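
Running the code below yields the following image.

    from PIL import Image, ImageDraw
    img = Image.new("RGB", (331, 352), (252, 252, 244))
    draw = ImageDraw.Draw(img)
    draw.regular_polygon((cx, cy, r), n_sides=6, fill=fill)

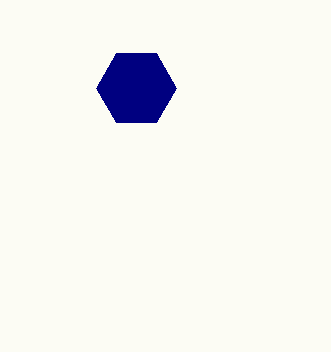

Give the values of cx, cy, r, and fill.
cx = 136
cy = 88
r = 40
fill = 'navy'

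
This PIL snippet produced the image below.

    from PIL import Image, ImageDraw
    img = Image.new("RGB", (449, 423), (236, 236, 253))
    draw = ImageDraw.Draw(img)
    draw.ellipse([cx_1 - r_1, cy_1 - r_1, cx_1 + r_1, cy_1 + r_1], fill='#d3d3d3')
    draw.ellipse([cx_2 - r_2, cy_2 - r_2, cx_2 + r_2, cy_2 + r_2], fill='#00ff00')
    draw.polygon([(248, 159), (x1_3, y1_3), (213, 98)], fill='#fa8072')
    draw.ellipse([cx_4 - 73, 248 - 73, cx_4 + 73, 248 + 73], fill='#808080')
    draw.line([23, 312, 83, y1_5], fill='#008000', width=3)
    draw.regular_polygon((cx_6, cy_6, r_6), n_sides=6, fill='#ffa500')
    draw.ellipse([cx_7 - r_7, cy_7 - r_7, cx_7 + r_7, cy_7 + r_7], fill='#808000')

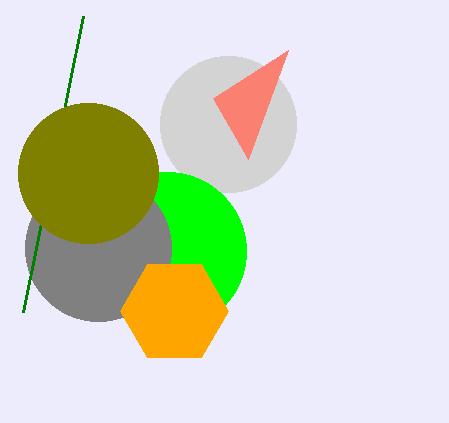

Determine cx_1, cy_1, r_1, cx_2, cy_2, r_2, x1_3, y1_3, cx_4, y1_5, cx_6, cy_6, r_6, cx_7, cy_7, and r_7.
cx_1 = 228; cy_1 = 124; r_1 = 68; cx_2 = 167; cy_2 = 251; r_2 = 79; x1_3 = 288; y1_3 = 50; cx_4 = 98; y1_5 = 16; cx_6 = 174; cy_6 = 311; r_6 = 54; cx_7 = 88; cy_7 = 173; r_7 = 70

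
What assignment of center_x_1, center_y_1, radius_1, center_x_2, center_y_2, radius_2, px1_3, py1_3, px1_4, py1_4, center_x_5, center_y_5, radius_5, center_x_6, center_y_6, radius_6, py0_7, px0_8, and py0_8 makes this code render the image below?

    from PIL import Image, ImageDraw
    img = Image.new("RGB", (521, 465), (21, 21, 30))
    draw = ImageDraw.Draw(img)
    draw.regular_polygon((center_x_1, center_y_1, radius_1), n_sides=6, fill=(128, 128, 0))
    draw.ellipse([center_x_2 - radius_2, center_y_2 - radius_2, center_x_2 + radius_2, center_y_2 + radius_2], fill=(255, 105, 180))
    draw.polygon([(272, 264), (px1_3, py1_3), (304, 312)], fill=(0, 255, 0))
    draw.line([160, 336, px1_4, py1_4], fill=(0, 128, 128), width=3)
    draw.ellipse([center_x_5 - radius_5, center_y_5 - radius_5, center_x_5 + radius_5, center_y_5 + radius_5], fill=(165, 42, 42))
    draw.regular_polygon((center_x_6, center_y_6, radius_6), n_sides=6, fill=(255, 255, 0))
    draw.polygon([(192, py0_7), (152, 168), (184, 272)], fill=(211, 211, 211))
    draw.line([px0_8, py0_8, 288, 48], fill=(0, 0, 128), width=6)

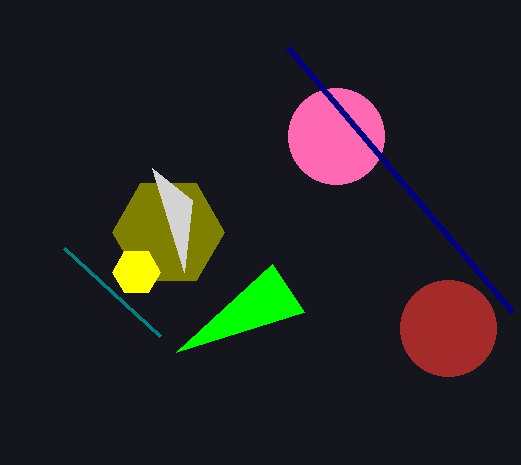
center_x_1 = 168; center_y_1 = 232; radius_1 = 56; center_x_2 = 336; center_y_2 = 136; radius_2 = 48; px1_3 = 176; py1_3 = 352; px1_4 = 64; py1_4 = 248; center_x_5 = 448; center_y_5 = 328; radius_5 = 48; center_x_6 = 136; center_y_6 = 272; radius_6 = 24; py0_7 = 200; px0_8 = 512; py0_8 = 312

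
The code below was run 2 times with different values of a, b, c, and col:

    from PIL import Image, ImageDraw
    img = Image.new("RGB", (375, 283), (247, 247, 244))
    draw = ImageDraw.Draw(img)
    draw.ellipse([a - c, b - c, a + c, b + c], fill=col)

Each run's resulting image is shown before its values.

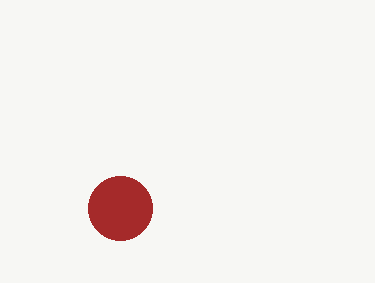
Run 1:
a = 120; b = 208; c = 32; col = 'brown'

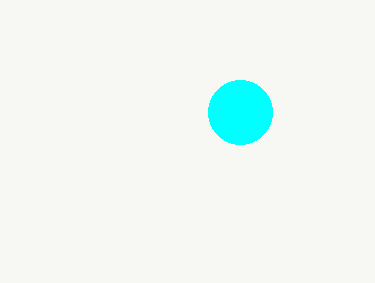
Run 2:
a = 240, b = 112, c = 32, col = 'cyan'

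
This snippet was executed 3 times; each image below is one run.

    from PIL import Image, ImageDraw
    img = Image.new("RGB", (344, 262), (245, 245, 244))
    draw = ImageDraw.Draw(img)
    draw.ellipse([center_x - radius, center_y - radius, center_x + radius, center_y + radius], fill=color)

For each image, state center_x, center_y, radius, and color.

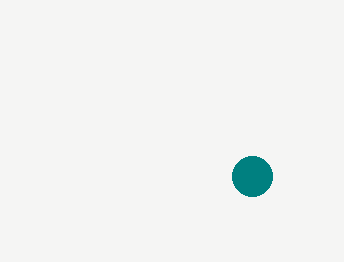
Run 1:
center_x = 252
center_y = 176
radius = 20
color = 'teal'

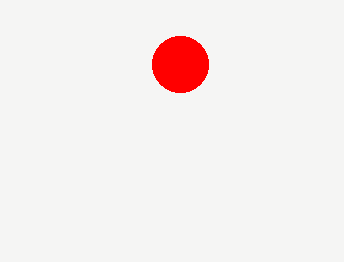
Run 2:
center_x = 180; center_y = 64; radius = 28; color = 'red'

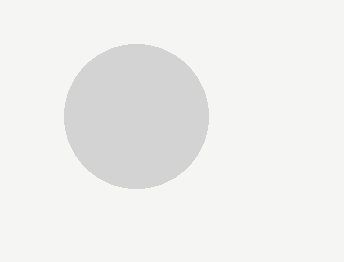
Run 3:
center_x = 136; center_y = 116; radius = 72; color = 'lightgray'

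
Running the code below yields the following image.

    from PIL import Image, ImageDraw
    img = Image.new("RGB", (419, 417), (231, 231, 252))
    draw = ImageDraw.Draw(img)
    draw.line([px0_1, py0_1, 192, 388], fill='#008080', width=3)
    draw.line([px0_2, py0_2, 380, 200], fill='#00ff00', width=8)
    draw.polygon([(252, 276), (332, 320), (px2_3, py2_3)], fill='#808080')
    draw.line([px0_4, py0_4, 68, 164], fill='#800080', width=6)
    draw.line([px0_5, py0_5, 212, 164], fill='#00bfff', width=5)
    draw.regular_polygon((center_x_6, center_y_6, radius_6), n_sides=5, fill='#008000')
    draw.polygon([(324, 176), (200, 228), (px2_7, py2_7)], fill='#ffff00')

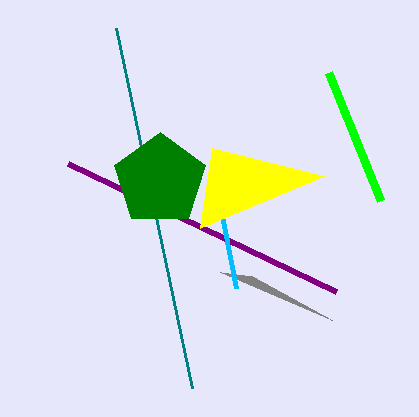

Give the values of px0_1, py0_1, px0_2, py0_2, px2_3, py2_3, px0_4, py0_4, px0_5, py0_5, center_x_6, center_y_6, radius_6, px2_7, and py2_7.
px0_1 = 116; py0_1 = 28; px0_2 = 328; py0_2 = 72; px2_3 = 220; py2_3 = 272; px0_4 = 336; py0_4 = 292; px0_5 = 236; py0_5 = 288; center_x_6 = 160; center_y_6 = 180; radius_6 = 48; px2_7 = 212; py2_7 = 148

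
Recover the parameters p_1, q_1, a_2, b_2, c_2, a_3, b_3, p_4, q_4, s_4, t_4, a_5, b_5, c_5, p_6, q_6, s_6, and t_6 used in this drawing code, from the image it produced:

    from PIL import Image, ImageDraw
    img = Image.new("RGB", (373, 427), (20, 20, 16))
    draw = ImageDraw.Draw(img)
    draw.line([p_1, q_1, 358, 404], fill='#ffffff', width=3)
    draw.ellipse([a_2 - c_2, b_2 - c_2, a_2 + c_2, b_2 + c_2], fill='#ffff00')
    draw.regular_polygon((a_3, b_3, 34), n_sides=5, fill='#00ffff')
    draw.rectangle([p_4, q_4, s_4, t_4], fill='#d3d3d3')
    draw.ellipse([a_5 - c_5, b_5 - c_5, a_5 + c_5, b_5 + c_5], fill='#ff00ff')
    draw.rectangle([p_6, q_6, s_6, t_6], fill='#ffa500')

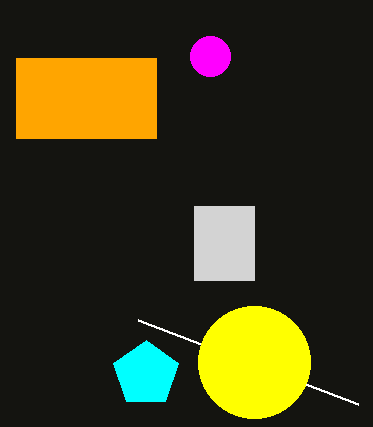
p_1 = 138, q_1 = 320, a_2 = 254, b_2 = 362, c_2 = 56, a_3 = 146, b_3 = 374, p_4 = 194, q_4 = 206, s_4 = 254, t_4 = 280, a_5 = 210, b_5 = 56, c_5 = 20, p_6 = 16, q_6 = 58, s_6 = 156, t_6 = 138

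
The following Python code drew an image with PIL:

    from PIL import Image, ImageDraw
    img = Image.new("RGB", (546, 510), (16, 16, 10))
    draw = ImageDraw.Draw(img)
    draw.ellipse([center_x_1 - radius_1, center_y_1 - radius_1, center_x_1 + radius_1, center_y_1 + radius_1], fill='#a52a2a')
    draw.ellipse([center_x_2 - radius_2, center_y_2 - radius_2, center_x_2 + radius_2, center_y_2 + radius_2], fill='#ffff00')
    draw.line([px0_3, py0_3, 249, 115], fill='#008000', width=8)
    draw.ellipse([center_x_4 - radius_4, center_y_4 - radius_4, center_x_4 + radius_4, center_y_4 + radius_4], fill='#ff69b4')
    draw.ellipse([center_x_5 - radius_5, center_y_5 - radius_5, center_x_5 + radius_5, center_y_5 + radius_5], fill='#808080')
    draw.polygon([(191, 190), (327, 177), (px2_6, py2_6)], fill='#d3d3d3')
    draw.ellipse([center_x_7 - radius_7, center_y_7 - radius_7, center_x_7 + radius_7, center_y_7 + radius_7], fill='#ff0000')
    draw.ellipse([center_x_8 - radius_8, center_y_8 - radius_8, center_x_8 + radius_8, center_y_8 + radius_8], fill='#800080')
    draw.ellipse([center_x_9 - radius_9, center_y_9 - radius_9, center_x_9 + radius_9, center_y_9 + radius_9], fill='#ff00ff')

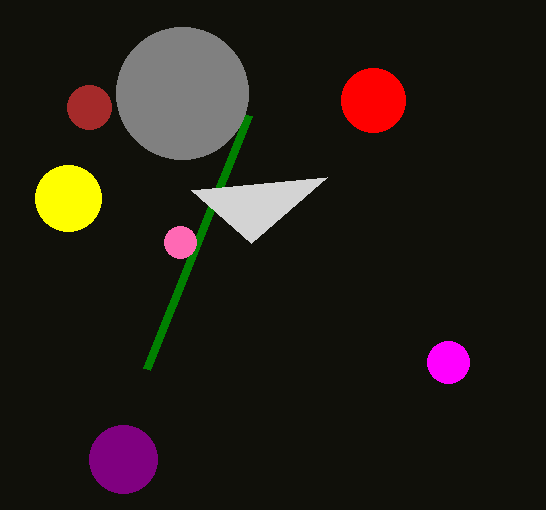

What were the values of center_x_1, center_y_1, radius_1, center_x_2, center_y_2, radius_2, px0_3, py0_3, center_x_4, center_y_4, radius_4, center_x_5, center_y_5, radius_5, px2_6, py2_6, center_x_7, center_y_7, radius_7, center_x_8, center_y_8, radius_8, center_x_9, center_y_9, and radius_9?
center_x_1 = 89; center_y_1 = 107; radius_1 = 22; center_x_2 = 68; center_y_2 = 198; radius_2 = 33; px0_3 = 147; py0_3 = 369; center_x_4 = 180; center_y_4 = 242; radius_4 = 16; center_x_5 = 182; center_y_5 = 93; radius_5 = 66; px2_6 = 251; py2_6 = 243; center_x_7 = 373; center_y_7 = 100; radius_7 = 32; center_x_8 = 123; center_y_8 = 459; radius_8 = 34; center_x_9 = 448; center_y_9 = 362; radius_9 = 21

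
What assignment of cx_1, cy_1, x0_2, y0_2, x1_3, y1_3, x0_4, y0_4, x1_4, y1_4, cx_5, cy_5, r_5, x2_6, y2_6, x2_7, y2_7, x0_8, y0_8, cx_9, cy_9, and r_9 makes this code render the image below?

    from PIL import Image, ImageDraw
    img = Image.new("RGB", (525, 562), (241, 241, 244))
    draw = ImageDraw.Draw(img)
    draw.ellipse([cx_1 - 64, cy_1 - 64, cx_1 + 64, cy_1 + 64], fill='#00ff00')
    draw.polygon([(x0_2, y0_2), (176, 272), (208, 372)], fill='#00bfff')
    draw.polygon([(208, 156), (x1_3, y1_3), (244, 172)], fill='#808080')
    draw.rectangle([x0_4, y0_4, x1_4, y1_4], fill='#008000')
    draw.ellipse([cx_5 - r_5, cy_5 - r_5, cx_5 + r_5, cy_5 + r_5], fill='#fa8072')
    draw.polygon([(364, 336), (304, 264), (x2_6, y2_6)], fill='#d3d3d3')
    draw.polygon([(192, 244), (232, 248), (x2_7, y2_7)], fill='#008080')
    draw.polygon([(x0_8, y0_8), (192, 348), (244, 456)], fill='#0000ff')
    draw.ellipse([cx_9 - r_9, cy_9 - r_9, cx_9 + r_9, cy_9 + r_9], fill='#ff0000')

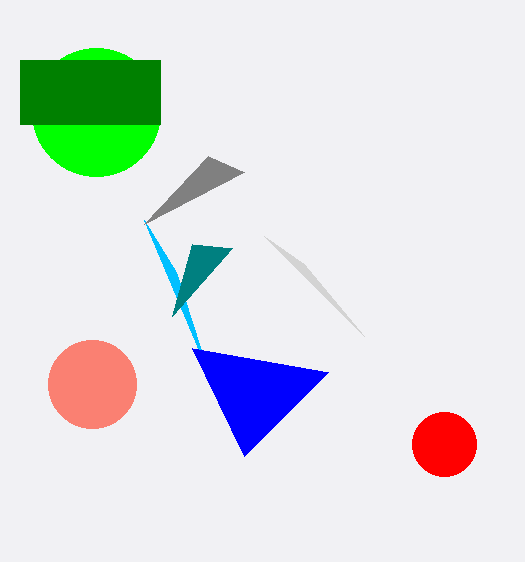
cx_1 = 96; cy_1 = 112; x0_2 = 144; y0_2 = 220; x1_3 = 144; y1_3 = 224; x0_4 = 20; y0_4 = 60; x1_4 = 160; y1_4 = 124; cx_5 = 92; cy_5 = 384; r_5 = 44; x2_6 = 264; y2_6 = 236; x2_7 = 172; y2_7 = 316; x0_8 = 328; y0_8 = 372; cx_9 = 444; cy_9 = 444; r_9 = 32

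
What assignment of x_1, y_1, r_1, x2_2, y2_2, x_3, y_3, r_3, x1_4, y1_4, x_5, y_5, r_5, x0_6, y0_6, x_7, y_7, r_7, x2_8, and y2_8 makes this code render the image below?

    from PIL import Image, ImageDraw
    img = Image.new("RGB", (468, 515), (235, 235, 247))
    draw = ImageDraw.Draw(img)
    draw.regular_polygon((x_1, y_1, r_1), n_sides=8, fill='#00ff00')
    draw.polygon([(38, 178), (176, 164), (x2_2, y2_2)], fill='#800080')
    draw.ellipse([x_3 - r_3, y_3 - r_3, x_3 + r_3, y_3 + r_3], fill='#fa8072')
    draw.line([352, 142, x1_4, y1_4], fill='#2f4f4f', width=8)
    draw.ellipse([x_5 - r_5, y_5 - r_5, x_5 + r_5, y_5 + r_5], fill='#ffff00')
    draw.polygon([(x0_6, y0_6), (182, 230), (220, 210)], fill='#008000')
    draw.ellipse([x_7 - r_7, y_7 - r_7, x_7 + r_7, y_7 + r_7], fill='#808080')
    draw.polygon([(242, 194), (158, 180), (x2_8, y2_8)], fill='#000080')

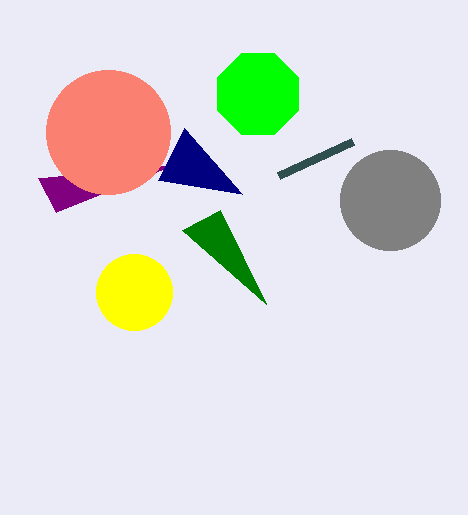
x_1 = 258; y_1 = 94; r_1 = 44; x2_2 = 56; y2_2 = 212; x_3 = 108; y_3 = 132; r_3 = 62; x1_4 = 278; y1_4 = 176; x_5 = 134; y_5 = 292; r_5 = 38; x0_6 = 266; y0_6 = 304; x_7 = 390; y_7 = 200; r_7 = 50; x2_8 = 184; y2_8 = 128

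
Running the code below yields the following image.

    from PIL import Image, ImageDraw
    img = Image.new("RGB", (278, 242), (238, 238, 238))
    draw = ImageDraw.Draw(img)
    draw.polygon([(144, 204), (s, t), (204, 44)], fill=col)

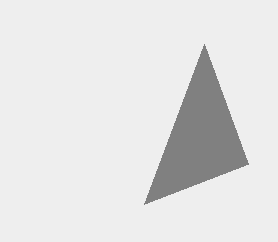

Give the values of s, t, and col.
s = 248; t = 164; col = 'gray'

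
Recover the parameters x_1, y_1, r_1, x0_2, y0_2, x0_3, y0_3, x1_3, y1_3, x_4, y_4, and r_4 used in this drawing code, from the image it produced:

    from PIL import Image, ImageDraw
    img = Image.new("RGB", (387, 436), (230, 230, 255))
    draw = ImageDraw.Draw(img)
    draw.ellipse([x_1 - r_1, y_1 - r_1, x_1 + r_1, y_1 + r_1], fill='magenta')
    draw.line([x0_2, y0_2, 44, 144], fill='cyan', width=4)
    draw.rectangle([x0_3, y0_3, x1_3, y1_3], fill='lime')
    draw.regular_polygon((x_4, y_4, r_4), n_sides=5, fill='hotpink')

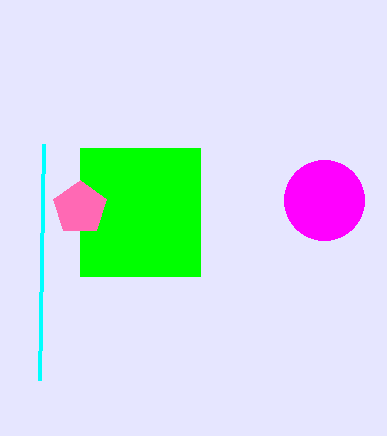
x_1 = 324
y_1 = 200
r_1 = 40
x0_2 = 40
y0_2 = 380
x0_3 = 80
y0_3 = 148
x1_3 = 200
y1_3 = 276
x_4 = 80
y_4 = 208
r_4 = 28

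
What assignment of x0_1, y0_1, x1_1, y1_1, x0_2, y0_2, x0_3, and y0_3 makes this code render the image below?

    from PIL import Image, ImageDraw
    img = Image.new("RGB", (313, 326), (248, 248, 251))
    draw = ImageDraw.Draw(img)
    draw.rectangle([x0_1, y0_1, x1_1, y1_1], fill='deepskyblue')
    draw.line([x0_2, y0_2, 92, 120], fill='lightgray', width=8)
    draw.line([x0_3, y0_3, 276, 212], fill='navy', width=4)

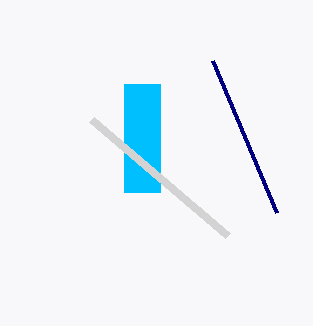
x0_1 = 124
y0_1 = 84
x1_1 = 160
y1_1 = 192
x0_2 = 228
y0_2 = 236
x0_3 = 212
y0_3 = 60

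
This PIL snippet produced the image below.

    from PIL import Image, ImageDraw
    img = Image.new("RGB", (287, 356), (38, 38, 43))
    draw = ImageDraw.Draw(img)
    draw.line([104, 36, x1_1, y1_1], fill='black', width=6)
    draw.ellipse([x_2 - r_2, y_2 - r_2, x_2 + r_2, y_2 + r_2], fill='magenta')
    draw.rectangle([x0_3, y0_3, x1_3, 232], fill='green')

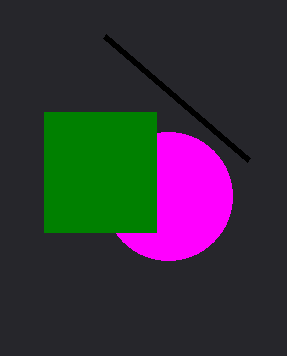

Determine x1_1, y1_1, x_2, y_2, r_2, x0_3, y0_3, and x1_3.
x1_1 = 248, y1_1 = 160, x_2 = 168, y_2 = 196, r_2 = 64, x0_3 = 44, y0_3 = 112, x1_3 = 156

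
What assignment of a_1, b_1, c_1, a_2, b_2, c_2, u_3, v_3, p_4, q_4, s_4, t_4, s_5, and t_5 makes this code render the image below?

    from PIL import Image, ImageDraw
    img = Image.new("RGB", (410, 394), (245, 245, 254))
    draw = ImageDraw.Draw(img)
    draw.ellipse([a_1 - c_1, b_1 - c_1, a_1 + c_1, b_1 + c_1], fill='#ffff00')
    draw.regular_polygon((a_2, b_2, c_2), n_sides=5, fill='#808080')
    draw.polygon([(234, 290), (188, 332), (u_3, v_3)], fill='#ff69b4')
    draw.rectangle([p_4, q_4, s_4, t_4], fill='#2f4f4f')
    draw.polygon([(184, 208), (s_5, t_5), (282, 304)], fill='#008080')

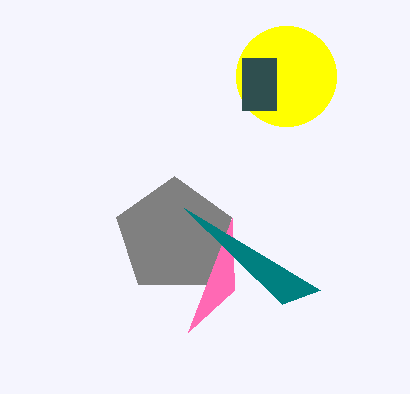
a_1 = 286; b_1 = 76; c_1 = 50; a_2 = 174; b_2 = 236; c_2 = 60; u_3 = 232; v_3 = 218; p_4 = 242; q_4 = 58; s_4 = 276; t_4 = 110; s_5 = 320; t_5 = 290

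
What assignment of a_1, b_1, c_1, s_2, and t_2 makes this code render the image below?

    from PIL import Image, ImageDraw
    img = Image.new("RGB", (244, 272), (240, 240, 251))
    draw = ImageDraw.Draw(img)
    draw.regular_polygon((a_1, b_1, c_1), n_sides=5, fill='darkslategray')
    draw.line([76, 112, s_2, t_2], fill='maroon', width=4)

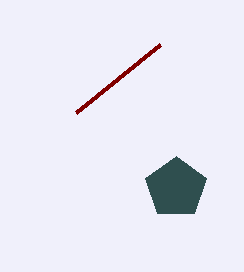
a_1 = 176
b_1 = 188
c_1 = 32
s_2 = 160
t_2 = 44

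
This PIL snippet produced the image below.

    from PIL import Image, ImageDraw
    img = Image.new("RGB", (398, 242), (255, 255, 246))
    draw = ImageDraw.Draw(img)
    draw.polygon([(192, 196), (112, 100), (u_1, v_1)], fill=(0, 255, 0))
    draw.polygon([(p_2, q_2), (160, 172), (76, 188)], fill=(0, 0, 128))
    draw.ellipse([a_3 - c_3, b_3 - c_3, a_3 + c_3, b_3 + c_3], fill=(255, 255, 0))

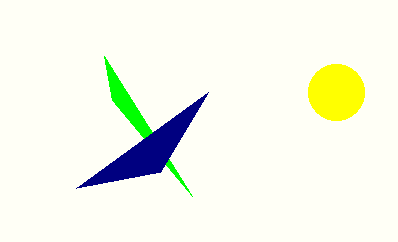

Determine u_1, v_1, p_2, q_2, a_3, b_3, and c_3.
u_1 = 104
v_1 = 56
p_2 = 208
q_2 = 92
a_3 = 336
b_3 = 92
c_3 = 28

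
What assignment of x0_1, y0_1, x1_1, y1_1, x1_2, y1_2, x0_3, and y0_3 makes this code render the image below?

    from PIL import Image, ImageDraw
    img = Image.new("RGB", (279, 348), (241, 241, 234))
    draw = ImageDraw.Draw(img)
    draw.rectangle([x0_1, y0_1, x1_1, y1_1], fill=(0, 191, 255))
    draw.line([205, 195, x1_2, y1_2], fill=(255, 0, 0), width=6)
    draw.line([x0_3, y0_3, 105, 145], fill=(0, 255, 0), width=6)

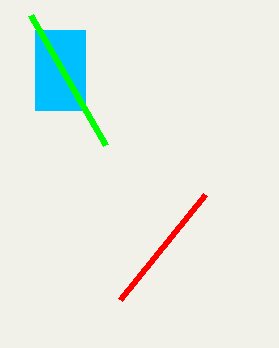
x0_1 = 35
y0_1 = 30
x1_1 = 85
y1_1 = 110
x1_2 = 120
y1_2 = 300
x0_3 = 30
y0_3 = 15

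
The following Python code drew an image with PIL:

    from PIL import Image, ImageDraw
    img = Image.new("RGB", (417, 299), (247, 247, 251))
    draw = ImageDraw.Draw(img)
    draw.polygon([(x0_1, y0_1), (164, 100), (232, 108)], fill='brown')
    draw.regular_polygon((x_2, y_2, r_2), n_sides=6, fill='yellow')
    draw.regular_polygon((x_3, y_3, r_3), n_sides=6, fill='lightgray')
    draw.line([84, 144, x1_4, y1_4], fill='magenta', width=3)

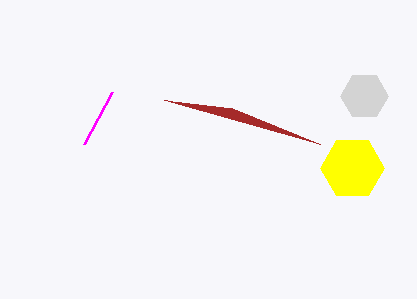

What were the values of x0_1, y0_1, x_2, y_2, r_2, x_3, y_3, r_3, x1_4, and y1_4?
x0_1 = 320, y0_1 = 144, x_2 = 352, y_2 = 168, r_2 = 32, x_3 = 364, y_3 = 96, r_3 = 24, x1_4 = 112, y1_4 = 92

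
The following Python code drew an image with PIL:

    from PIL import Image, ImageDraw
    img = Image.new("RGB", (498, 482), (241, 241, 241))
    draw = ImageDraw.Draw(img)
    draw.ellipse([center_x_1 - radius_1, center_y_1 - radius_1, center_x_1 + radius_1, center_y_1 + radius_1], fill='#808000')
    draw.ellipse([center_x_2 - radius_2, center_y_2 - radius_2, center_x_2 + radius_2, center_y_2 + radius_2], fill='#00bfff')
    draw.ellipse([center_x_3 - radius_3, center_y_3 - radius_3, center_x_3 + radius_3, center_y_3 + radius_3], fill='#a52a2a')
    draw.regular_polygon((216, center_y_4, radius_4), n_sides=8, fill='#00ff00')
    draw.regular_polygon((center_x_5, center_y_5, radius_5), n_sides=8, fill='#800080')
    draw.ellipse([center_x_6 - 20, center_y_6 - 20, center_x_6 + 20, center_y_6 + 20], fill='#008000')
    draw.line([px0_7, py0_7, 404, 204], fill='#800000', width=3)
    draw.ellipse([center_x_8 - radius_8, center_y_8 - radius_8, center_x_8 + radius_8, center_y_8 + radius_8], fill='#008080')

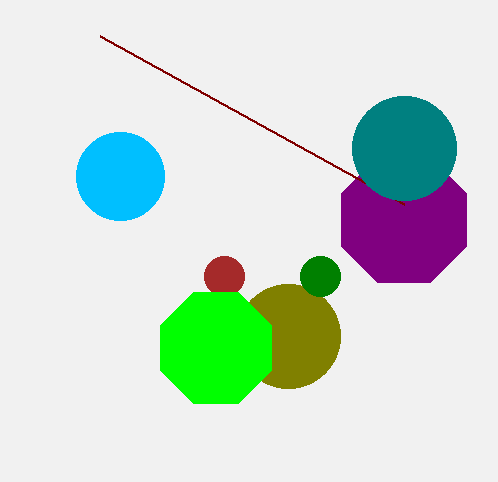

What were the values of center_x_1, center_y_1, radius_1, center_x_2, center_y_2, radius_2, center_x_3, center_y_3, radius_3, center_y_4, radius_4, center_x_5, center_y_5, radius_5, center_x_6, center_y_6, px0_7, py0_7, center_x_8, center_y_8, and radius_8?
center_x_1 = 288; center_y_1 = 336; radius_1 = 52; center_x_2 = 120; center_y_2 = 176; radius_2 = 44; center_x_3 = 224; center_y_3 = 276; radius_3 = 20; center_y_4 = 348; radius_4 = 60; center_x_5 = 404; center_y_5 = 220; radius_5 = 68; center_x_6 = 320; center_y_6 = 276; px0_7 = 100; py0_7 = 36; center_x_8 = 404; center_y_8 = 148; radius_8 = 52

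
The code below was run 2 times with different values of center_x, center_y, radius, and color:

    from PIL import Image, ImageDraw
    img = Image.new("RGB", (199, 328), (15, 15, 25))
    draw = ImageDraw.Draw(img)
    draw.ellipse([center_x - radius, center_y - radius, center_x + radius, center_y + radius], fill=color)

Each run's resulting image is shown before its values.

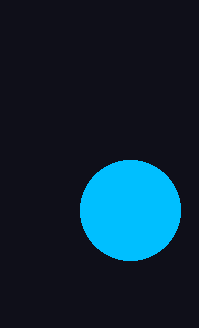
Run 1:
center_x = 130, center_y = 210, radius = 50, color = 'deepskyblue'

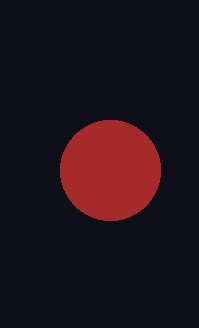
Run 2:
center_x = 110, center_y = 170, radius = 50, color = 'brown'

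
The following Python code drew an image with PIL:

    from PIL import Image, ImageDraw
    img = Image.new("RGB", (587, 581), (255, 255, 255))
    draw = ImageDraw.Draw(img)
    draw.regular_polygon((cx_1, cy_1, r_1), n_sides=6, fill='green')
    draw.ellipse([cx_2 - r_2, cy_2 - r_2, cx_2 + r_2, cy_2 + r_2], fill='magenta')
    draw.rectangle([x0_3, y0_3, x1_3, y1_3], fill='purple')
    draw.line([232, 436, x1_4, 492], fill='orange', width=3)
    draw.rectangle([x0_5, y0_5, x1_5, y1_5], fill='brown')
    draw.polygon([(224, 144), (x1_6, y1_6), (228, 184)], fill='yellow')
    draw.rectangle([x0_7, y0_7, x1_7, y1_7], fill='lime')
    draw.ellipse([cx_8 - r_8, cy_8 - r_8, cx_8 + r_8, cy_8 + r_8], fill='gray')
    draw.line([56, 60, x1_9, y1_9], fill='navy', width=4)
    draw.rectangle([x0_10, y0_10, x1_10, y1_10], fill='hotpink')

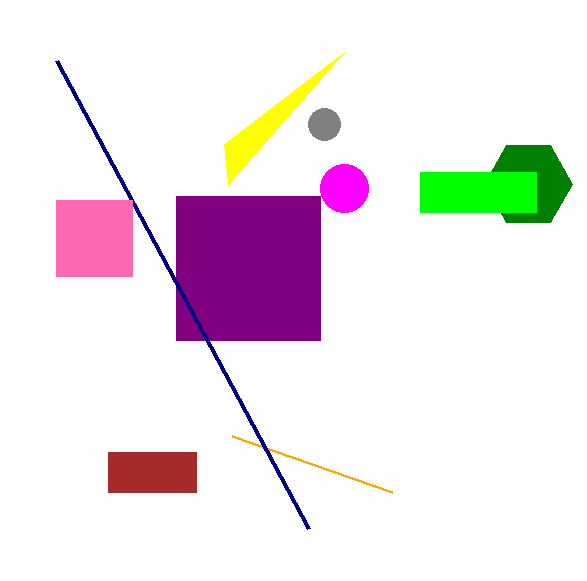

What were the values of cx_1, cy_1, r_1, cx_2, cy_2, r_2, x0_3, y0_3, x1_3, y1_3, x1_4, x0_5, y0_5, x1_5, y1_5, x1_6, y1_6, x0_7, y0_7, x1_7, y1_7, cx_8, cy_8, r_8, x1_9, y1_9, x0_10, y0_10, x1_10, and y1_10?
cx_1 = 528
cy_1 = 184
r_1 = 44
cx_2 = 344
cy_2 = 188
r_2 = 24
x0_3 = 176
y0_3 = 196
x1_3 = 320
y1_3 = 340
x1_4 = 392
x0_5 = 108
y0_5 = 452
x1_5 = 196
y1_5 = 492
x1_6 = 344
y1_6 = 52
x0_7 = 420
y0_7 = 172
x1_7 = 536
y1_7 = 212
cx_8 = 324
cy_8 = 124
r_8 = 16
x1_9 = 308
y1_9 = 528
x0_10 = 56
y0_10 = 200
x1_10 = 132
y1_10 = 276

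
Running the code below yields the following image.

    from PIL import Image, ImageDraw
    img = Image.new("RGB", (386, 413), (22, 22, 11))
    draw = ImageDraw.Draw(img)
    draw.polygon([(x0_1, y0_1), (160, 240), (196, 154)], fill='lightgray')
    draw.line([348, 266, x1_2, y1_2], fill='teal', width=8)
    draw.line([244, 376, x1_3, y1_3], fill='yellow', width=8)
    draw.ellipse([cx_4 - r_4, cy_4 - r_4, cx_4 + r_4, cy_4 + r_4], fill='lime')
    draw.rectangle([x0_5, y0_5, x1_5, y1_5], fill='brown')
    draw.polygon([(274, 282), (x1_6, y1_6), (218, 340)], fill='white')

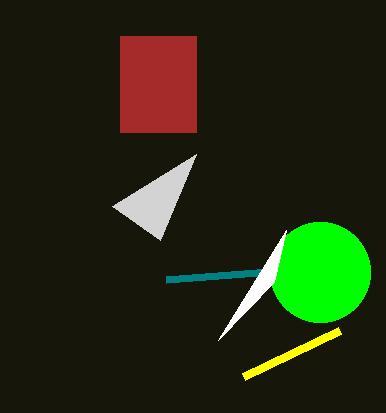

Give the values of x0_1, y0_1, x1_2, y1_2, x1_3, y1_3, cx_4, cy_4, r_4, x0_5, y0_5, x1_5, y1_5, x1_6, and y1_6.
x0_1 = 112
y0_1 = 206
x1_2 = 166
y1_2 = 280
x1_3 = 340
y1_3 = 330
cx_4 = 320
cy_4 = 272
r_4 = 50
x0_5 = 120
y0_5 = 36
x1_5 = 196
y1_5 = 132
x1_6 = 286
y1_6 = 230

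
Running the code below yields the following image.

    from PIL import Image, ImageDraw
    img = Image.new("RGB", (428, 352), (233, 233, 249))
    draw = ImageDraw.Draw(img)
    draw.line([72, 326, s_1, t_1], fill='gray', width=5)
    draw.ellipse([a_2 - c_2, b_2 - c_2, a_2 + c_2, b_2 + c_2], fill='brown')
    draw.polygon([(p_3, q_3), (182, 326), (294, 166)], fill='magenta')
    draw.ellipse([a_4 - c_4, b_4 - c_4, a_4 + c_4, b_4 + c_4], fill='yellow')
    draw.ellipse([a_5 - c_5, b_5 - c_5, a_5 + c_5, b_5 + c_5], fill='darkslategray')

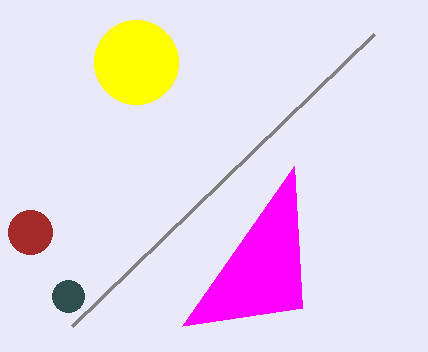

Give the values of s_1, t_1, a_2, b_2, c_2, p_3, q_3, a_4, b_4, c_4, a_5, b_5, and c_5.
s_1 = 374, t_1 = 34, a_2 = 30, b_2 = 232, c_2 = 22, p_3 = 302, q_3 = 308, a_4 = 136, b_4 = 62, c_4 = 42, a_5 = 68, b_5 = 296, c_5 = 16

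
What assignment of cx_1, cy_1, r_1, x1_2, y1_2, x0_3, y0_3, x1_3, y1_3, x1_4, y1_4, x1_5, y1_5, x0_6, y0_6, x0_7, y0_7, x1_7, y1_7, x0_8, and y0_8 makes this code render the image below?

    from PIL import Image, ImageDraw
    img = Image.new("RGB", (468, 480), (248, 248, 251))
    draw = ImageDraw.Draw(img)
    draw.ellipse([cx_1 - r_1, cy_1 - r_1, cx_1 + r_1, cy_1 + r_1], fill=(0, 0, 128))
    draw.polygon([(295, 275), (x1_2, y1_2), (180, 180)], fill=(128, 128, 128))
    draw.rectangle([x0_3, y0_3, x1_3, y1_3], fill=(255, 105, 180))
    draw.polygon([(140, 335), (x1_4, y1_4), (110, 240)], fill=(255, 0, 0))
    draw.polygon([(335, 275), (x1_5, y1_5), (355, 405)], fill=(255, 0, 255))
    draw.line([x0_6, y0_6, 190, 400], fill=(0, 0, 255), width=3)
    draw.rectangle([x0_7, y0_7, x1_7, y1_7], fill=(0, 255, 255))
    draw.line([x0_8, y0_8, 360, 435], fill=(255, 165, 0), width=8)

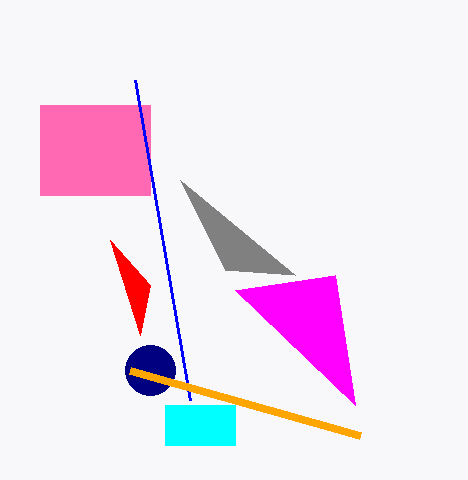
cx_1 = 150, cy_1 = 370, r_1 = 25, x1_2 = 225, y1_2 = 270, x0_3 = 40, y0_3 = 105, x1_3 = 150, y1_3 = 195, x1_4 = 150, y1_4 = 285, x1_5 = 235, y1_5 = 290, x0_6 = 135, y0_6 = 80, x0_7 = 165, y0_7 = 405, x1_7 = 235, y1_7 = 445, x0_8 = 130, y0_8 = 370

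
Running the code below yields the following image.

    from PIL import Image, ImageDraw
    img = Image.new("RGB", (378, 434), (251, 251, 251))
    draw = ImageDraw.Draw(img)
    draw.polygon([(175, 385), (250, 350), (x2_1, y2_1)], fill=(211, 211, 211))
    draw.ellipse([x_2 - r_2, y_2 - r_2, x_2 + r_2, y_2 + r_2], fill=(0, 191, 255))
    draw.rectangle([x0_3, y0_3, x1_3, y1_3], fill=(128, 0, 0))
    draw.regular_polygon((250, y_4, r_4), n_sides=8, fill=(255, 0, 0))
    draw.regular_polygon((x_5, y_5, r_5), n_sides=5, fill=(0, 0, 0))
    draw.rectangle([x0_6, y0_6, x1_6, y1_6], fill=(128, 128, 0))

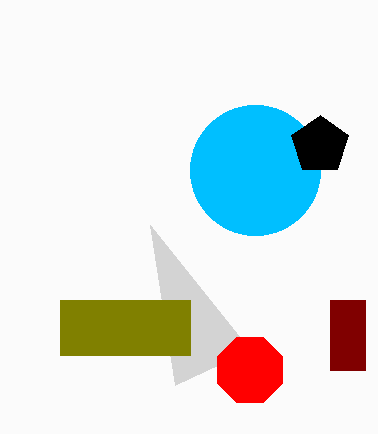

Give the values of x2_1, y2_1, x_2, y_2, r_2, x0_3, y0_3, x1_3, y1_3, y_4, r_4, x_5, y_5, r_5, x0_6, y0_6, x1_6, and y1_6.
x2_1 = 150, y2_1 = 225, x_2 = 255, y_2 = 170, r_2 = 65, x0_3 = 330, y0_3 = 300, x1_3 = 365, y1_3 = 370, y_4 = 370, r_4 = 35, x_5 = 320, y_5 = 145, r_5 = 30, x0_6 = 60, y0_6 = 300, x1_6 = 190, y1_6 = 355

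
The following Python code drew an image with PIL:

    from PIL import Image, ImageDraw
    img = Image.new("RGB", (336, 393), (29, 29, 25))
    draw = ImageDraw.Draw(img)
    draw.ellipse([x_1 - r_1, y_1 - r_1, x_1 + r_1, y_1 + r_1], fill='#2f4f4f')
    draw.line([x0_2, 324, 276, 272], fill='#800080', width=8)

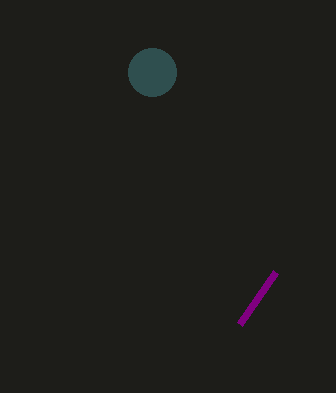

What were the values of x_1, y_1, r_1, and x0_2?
x_1 = 152, y_1 = 72, r_1 = 24, x0_2 = 240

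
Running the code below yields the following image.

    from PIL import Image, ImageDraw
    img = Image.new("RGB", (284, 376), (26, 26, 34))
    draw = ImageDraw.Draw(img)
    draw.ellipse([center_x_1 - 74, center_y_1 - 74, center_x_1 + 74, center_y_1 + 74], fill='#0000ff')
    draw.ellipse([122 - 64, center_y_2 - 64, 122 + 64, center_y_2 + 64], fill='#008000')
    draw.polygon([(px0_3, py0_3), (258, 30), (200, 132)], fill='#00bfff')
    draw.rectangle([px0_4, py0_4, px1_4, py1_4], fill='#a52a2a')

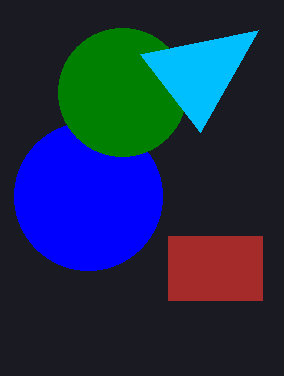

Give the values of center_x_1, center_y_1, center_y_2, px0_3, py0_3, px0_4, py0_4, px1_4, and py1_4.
center_x_1 = 88, center_y_1 = 196, center_y_2 = 92, px0_3 = 140, py0_3 = 54, px0_4 = 168, py0_4 = 236, px1_4 = 262, py1_4 = 300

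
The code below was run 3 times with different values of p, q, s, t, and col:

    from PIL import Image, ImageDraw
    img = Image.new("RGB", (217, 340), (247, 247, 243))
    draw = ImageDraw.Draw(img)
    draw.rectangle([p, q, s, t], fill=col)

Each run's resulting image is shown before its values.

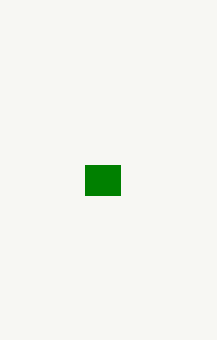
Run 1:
p = 85; q = 165; s = 120; t = 195; col = 'green'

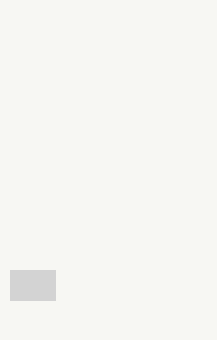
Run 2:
p = 10, q = 270, s = 55, t = 300, col = 'lightgray'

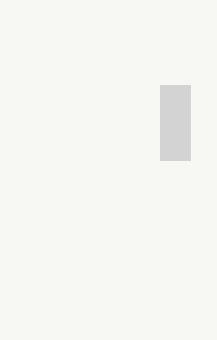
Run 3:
p = 160; q = 85; s = 190; t = 160; col = 'lightgray'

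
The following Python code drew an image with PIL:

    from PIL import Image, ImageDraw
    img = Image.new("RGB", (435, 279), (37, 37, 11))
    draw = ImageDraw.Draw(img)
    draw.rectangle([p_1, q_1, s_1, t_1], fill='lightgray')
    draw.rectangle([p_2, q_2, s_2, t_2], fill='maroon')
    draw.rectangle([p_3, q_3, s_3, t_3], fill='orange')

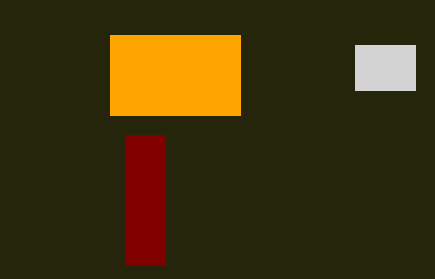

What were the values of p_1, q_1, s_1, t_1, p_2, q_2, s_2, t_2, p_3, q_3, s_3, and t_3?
p_1 = 355, q_1 = 45, s_1 = 415, t_1 = 90, p_2 = 125, q_2 = 135, s_2 = 165, t_2 = 265, p_3 = 110, q_3 = 35, s_3 = 240, t_3 = 115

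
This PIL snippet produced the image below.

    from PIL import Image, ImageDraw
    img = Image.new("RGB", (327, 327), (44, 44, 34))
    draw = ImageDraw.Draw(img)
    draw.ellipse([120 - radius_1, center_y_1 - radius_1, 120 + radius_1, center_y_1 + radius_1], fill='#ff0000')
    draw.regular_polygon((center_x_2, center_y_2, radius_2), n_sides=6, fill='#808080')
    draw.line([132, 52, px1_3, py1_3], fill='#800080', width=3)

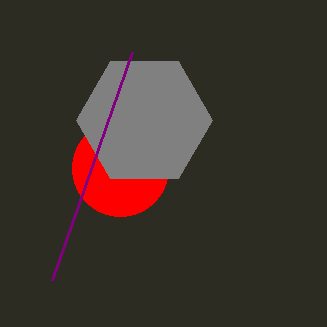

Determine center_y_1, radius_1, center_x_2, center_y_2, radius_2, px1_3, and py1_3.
center_y_1 = 168; radius_1 = 48; center_x_2 = 144; center_y_2 = 120; radius_2 = 68; px1_3 = 52; py1_3 = 280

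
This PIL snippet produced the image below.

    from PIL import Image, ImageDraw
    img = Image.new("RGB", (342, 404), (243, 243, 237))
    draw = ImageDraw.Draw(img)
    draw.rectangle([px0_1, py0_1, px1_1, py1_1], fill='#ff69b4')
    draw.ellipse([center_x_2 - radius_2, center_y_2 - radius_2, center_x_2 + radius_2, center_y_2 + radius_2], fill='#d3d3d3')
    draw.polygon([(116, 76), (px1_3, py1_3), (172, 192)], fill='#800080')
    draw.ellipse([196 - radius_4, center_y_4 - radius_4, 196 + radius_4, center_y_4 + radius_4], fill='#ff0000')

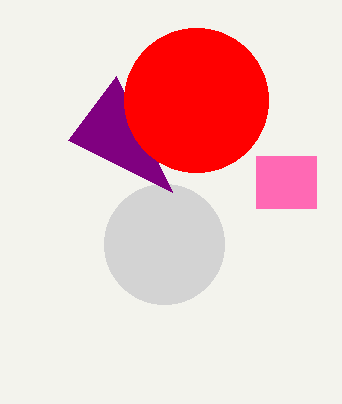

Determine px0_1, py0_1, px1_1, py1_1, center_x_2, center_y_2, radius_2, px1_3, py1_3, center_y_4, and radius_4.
px0_1 = 256, py0_1 = 156, px1_1 = 316, py1_1 = 208, center_x_2 = 164, center_y_2 = 244, radius_2 = 60, px1_3 = 68, py1_3 = 140, center_y_4 = 100, radius_4 = 72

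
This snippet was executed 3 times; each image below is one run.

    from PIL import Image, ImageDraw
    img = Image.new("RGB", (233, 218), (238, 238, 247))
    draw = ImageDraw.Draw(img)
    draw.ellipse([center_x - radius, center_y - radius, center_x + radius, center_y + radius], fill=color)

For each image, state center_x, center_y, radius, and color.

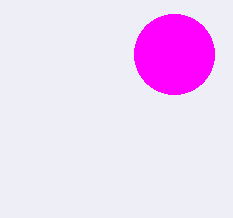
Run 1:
center_x = 174; center_y = 54; radius = 40; color = 'magenta'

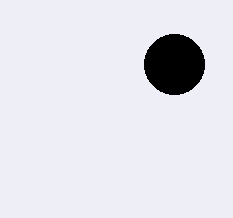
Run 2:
center_x = 174, center_y = 64, radius = 30, color = 'black'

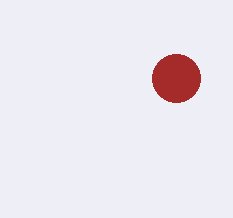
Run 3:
center_x = 176, center_y = 78, radius = 24, color = 'brown'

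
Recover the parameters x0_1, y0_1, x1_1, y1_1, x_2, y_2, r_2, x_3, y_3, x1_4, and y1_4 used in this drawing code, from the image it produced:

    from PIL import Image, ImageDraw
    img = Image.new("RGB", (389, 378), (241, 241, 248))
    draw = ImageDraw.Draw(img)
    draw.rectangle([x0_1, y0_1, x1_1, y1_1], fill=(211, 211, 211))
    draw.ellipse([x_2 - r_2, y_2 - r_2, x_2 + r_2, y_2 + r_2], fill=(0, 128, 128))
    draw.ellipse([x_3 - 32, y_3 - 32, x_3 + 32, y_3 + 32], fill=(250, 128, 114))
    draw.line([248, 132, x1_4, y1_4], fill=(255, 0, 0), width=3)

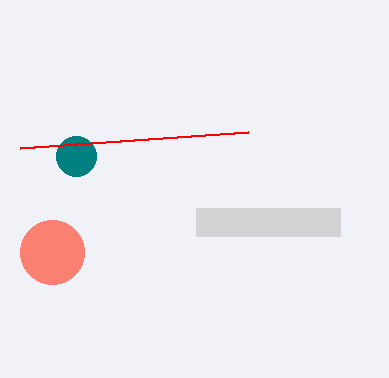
x0_1 = 196; y0_1 = 208; x1_1 = 340; y1_1 = 236; x_2 = 76; y_2 = 156; r_2 = 20; x_3 = 52; y_3 = 252; x1_4 = 20; y1_4 = 148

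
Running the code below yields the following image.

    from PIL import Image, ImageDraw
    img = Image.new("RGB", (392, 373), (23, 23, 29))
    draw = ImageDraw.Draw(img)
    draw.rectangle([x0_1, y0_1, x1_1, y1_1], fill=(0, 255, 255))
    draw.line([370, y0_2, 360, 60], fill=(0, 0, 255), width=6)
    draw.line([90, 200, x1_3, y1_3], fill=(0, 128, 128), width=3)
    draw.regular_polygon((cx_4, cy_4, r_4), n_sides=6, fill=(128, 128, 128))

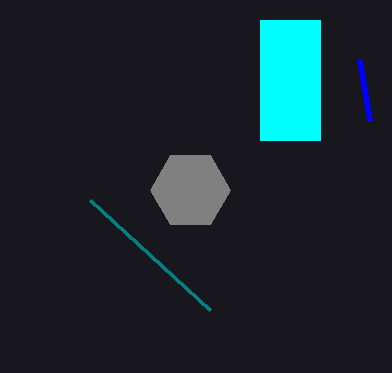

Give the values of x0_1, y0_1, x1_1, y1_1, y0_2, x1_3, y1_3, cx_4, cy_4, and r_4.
x0_1 = 260
y0_1 = 20
x1_1 = 320
y1_1 = 140
y0_2 = 120
x1_3 = 210
y1_3 = 310
cx_4 = 190
cy_4 = 190
r_4 = 40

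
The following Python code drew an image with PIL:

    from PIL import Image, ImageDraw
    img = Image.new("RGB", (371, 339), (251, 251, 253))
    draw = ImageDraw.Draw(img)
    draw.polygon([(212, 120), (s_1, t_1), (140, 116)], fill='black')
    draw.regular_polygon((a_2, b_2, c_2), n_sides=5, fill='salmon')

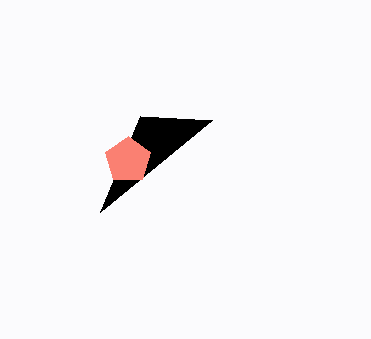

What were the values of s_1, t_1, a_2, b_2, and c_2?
s_1 = 100; t_1 = 212; a_2 = 128; b_2 = 160; c_2 = 24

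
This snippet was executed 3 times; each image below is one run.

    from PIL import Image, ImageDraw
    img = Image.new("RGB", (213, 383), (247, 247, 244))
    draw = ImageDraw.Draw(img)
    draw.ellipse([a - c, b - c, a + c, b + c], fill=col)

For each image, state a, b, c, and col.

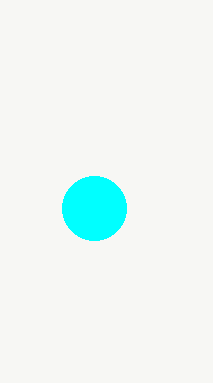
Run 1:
a = 94; b = 208; c = 32; col = 'cyan'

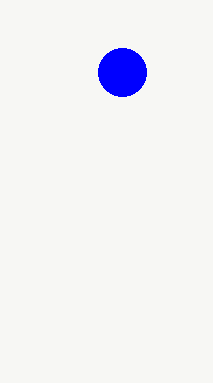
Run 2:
a = 122; b = 72; c = 24; col = 'blue'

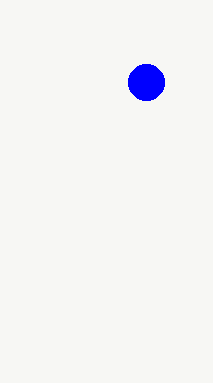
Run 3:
a = 146
b = 82
c = 18
col = 'blue'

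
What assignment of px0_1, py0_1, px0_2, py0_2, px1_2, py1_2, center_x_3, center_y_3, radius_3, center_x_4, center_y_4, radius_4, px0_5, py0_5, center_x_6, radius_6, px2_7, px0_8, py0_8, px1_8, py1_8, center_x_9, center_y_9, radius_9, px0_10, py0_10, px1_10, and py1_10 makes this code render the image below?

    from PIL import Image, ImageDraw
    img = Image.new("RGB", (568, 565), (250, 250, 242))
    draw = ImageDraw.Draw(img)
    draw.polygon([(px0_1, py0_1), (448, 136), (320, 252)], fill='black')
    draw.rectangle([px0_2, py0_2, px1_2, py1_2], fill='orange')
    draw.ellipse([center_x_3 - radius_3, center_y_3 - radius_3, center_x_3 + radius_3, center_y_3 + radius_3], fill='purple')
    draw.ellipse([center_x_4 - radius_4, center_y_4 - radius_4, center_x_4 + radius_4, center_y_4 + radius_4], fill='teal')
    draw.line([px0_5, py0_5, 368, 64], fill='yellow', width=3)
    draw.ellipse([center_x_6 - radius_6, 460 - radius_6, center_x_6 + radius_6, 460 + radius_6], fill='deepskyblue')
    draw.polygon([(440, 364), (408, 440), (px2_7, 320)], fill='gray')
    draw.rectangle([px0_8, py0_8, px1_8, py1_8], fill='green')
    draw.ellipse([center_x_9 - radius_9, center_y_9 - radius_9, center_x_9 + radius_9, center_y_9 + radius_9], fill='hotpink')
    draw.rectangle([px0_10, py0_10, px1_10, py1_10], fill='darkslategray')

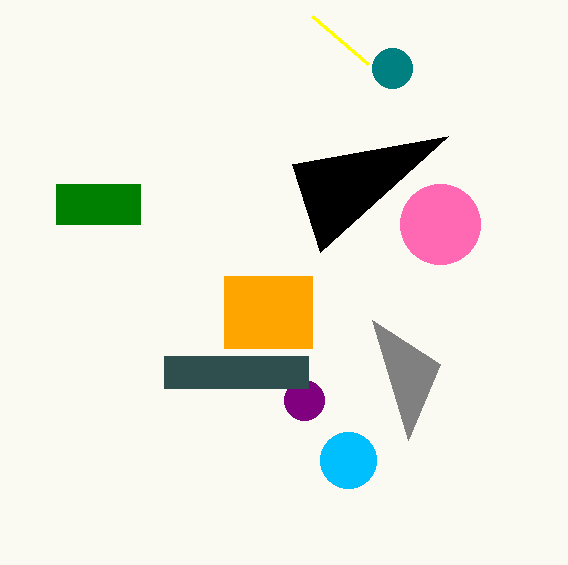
px0_1 = 292; py0_1 = 164; px0_2 = 224; py0_2 = 276; px1_2 = 312; py1_2 = 348; center_x_3 = 304; center_y_3 = 400; radius_3 = 20; center_x_4 = 392; center_y_4 = 68; radius_4 = 20; px0_5 = 312; py0_5 = 16; center_x_6 = 348; radius_6 = 28; px2_7 = 372; px0_8 = 56; py0_8 = 184; px1_8 = 140; py1_8 = 224; center_x_9 = 440; center_y_9 = 224; radius_9 = 40; px0_10 = 164; py0_10 = 356; px1_10 = 308; py1_10 = 388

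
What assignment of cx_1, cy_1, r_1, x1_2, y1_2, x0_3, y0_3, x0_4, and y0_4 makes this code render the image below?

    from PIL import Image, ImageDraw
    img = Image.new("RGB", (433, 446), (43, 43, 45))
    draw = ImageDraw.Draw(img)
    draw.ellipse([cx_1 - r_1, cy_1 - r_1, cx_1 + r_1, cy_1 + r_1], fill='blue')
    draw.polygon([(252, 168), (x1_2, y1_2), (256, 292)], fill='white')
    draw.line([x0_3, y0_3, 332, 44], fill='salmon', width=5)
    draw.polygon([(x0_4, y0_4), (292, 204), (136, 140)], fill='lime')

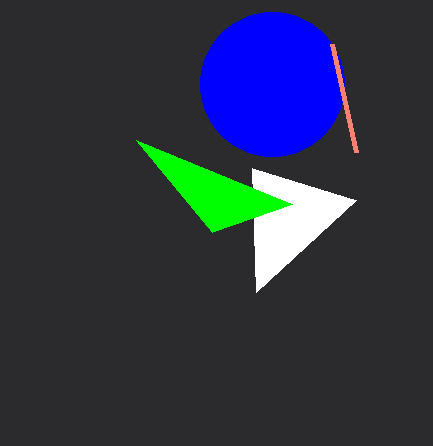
cx_1 = 272
cy_1 = 84
r_1 = 72
x1_2 = 356
y1_2 = 200
x0_3 = 356
y0_3 = 152
x0_4 = 212
y0_4 = 232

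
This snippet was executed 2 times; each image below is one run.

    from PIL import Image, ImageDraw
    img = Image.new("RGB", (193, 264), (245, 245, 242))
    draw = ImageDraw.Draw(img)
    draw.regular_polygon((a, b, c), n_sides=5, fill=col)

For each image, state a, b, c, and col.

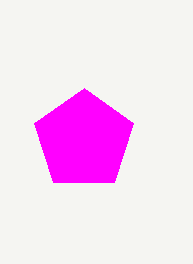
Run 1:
a = 84; b = 140; c = 52; col = 'magenta'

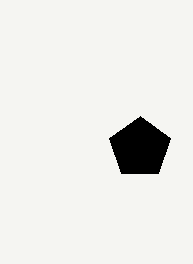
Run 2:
a = 140
b = 148
c = 32
col = 'black'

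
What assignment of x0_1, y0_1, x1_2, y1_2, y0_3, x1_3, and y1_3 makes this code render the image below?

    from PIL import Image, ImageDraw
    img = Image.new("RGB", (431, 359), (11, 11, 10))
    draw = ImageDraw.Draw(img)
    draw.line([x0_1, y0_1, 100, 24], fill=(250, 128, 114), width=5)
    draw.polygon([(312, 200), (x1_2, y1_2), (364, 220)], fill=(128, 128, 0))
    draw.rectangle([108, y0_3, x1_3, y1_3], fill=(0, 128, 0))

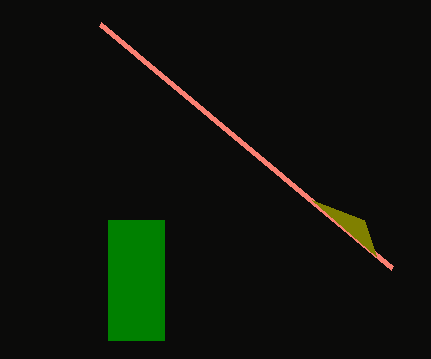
x0_1 = 392
y0_1 = 268
x1_2 = 376
y1_2 = 256
y0_3 = 220
x1_3 = 164
y1_3 = 340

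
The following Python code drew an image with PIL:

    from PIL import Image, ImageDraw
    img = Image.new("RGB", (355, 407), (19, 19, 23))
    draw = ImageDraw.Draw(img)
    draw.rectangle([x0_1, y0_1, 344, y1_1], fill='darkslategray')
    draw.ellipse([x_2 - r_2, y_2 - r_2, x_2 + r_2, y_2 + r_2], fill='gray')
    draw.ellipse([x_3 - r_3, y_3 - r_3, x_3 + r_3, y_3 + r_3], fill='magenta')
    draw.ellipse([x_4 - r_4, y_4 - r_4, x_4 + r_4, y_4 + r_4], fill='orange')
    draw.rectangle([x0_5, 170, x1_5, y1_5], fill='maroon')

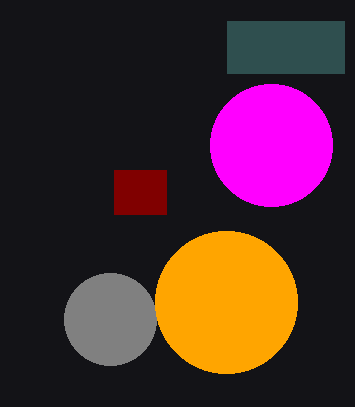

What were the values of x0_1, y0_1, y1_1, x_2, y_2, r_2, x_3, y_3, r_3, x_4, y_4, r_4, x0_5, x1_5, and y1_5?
x0_1 = 227
y0_1 = 21
y1_1 = 73
x_2 = 110
y_2 = 319
r_2 = 46
x_3 = 271
y_3 = 145
r_3 = 61
x_4 = 226
y_4 = 302
r_4 = 71
x0_5 = 114
x1_5 = 166
y1_5 = 214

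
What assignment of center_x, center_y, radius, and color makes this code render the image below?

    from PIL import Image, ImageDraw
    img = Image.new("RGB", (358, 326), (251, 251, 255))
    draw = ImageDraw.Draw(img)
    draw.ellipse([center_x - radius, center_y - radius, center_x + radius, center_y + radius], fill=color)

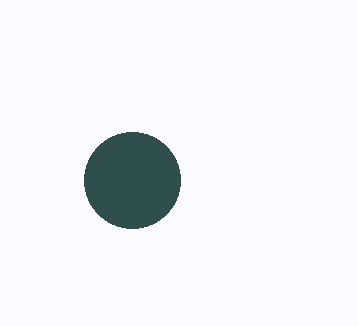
center_x = 132, center_y = 180, radius = 48, color = 'darkslategray'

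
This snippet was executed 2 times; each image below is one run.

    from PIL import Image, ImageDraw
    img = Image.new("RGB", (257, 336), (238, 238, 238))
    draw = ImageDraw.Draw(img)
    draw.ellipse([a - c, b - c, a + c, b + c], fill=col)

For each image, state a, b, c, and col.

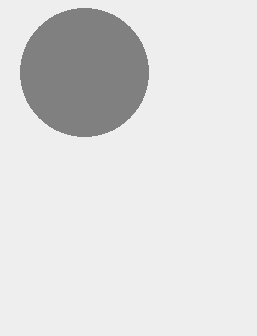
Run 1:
a = 84; b = 72; c = 64; col = 'gray'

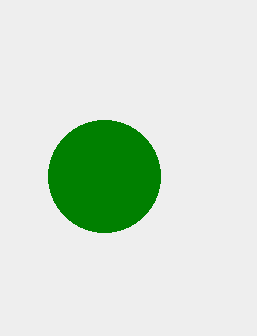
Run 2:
a = 104; b = 176; c = 56; col = 'green'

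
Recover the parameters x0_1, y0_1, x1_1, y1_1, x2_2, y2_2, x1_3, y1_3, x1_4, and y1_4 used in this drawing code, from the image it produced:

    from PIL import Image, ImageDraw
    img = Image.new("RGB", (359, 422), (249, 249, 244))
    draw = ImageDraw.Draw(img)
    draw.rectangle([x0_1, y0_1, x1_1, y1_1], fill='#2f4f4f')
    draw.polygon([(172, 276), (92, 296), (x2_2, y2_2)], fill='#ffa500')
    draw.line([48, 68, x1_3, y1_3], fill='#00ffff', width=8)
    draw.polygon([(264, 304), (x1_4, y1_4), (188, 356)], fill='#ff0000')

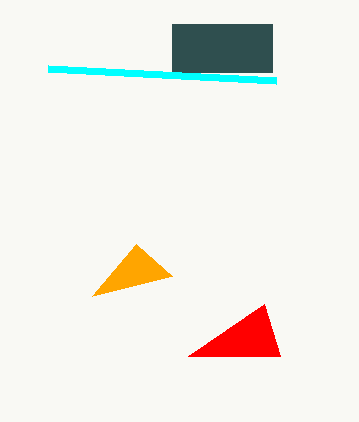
x0_1 = 172; y0_1 = 24; x1_1 = 272; y1_1 = 72; x2_2 = 136; y2_2 = 244; x1_3 = 276; y1_3 = 80; x1_4 = 280; y1_4 = 356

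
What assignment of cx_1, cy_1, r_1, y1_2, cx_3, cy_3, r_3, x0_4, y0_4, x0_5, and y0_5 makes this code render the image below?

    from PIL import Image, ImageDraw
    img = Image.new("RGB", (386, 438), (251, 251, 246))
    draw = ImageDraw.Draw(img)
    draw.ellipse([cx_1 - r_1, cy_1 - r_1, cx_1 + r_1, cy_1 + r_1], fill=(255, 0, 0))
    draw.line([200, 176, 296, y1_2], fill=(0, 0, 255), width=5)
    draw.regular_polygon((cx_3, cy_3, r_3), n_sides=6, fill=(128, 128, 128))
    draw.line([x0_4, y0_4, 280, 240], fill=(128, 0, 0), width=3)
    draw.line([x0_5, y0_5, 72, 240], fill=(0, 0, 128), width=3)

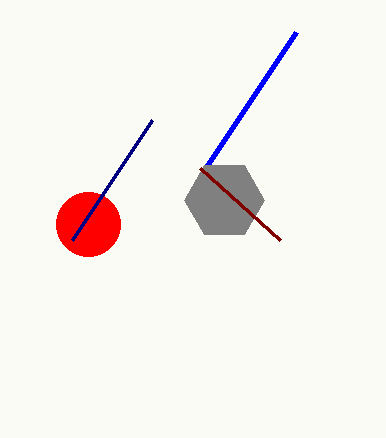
cx_1 = 88, cy_1 = 224, r_1 = 32, y1_2 = 32, cx_3 = 224, cy_3 = 200, r_3 = 40, x0_4 = 200, y0_4 = 168, x0_5 = 152, y0_5 = 120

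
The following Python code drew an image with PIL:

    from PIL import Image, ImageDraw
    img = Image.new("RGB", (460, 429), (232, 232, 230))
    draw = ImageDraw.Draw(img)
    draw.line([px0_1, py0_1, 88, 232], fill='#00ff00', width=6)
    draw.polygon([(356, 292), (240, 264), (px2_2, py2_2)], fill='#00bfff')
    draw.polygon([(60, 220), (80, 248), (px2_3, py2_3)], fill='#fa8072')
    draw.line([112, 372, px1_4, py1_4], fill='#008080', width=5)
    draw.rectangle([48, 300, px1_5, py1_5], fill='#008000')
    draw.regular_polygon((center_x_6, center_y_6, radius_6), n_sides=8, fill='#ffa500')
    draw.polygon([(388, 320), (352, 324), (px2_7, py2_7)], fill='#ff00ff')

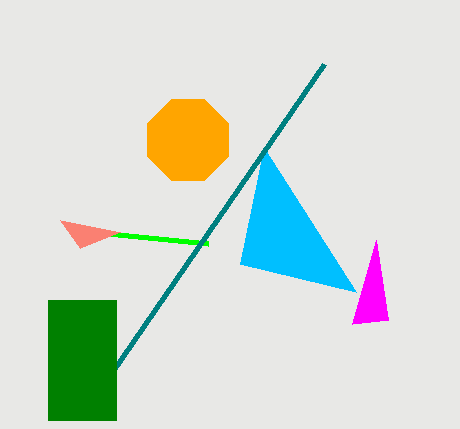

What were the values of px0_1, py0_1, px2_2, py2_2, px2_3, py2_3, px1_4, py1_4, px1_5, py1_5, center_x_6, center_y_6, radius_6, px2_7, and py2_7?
px0_1 = 208, py0_1 = 244, px2_2 = 264, py2_2 = 148, px2_3 = 120, py2_3 = 232, px1_4 = 324, py1_4 = 64, px1_5 = 116, py1_5 = 420, center_x_6 = 188, center_y_6 = 140, radius_6 = 44, px2_7 = 376, py2_7 = 240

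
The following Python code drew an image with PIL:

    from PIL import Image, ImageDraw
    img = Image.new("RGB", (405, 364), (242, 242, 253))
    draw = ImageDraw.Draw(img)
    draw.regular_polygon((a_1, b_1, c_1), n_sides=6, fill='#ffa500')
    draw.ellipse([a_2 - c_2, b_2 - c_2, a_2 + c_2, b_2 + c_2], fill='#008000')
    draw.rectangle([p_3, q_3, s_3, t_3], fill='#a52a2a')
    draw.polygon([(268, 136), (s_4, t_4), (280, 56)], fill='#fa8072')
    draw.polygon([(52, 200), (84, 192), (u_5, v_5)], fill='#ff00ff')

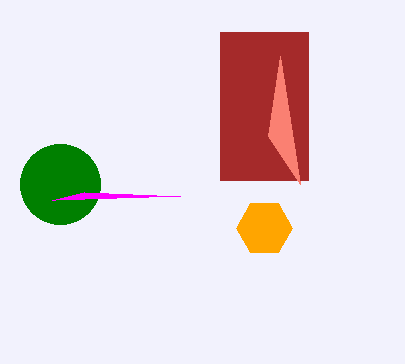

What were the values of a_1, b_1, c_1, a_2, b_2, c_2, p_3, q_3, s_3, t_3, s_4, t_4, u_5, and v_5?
a_1 = 264, b_1 = 228, c_1 = 28, a_2 = 60, b_2 = 184, c_2 = 40, p_3 = 220, q_3 = 32, s_3 = 308, t_3 = 180, s_4 = 300, t_4 = 184, u_5 = 180, v_5 = 196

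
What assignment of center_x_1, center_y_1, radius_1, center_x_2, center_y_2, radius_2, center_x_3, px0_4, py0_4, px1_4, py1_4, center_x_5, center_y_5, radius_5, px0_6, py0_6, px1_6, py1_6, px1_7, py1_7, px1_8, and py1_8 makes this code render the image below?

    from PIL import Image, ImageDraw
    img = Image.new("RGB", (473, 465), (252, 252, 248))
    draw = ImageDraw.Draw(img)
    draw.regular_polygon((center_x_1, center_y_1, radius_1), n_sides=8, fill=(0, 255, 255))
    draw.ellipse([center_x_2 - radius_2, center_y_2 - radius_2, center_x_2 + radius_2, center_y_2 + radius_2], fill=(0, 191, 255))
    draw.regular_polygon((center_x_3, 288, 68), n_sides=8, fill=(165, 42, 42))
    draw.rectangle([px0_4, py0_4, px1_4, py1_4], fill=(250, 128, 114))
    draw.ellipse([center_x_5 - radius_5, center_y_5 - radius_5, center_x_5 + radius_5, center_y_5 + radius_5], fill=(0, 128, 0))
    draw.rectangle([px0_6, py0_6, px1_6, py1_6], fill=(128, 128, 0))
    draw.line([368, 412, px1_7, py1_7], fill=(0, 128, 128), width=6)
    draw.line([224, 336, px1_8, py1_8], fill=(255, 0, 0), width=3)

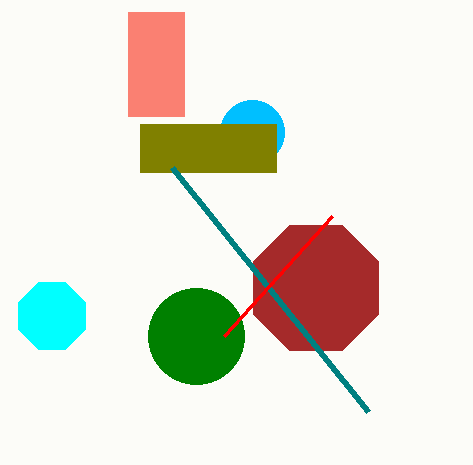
center_x_1 = 52, center_y_1 = 316, radius_1 = 36, center_x_2 = 252, center_y_2 = 132, radius_2 = 32, center_x_3 = 316, px0_4 = 128, py0_4 = 12, px1_4 = 184, py1_4 = 116, center_x_5 = 196, center_y_5 = 336, radius_5 = 48, px0_6 = 140, py0_6 = 124, px1_6 = 276, py1_6 = 172, px1_7 = 172, py1_7 = 168, px1_8 = 332, py1_8 = 216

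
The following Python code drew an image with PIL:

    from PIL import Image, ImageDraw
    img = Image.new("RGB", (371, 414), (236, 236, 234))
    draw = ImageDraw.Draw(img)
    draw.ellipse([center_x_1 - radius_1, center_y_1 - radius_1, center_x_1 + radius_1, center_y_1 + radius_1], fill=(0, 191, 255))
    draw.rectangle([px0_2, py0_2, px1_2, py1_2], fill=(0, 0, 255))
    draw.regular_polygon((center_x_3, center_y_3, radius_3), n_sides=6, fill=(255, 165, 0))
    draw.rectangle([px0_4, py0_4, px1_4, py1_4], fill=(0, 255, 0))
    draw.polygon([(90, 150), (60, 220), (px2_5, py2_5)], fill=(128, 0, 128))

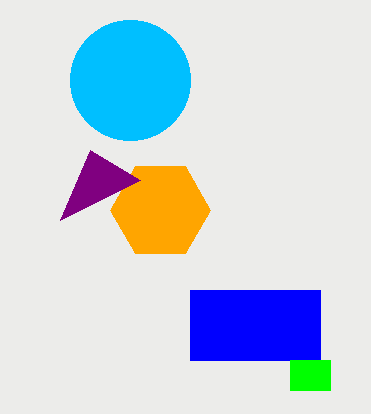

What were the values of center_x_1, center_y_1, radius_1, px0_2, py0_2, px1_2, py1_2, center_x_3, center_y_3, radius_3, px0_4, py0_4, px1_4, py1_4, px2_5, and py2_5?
center_x_1 = 130
center_y_1 = 80
radius_1 = 60
px0_2 = 190
py0_2 = 290
px1_2 = 320
py1_2 = 360
center_x_3 = 160
center_y_3 = 210
radius_3 = 50
px0_4 = 290
py0_4 = 360
px1_4 = 330
py1_4 = 390
px2_5 = 140
py2_5 = 180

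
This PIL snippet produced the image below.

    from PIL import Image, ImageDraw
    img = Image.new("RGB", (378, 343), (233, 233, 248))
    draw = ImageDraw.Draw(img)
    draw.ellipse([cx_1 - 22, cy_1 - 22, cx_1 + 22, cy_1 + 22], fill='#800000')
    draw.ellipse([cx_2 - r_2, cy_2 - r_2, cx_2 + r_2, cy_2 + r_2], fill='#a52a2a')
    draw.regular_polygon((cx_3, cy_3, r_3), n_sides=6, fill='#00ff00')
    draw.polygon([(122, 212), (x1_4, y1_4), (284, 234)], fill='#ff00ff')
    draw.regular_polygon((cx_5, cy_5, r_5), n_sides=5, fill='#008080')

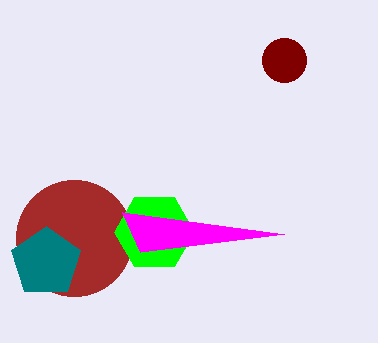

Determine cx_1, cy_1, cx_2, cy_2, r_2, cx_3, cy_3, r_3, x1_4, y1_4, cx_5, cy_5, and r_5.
cx_1 = 284, cy_1 = 60, cx_2 = 74, cy_2 = 238, r_2 = 58, cx_3 = 154, cy_3 = 232, r_3 = 40, x1_4 = 140, y1_4 = 252, cx_5 = 46, cy_5 = 262, r_5 = 36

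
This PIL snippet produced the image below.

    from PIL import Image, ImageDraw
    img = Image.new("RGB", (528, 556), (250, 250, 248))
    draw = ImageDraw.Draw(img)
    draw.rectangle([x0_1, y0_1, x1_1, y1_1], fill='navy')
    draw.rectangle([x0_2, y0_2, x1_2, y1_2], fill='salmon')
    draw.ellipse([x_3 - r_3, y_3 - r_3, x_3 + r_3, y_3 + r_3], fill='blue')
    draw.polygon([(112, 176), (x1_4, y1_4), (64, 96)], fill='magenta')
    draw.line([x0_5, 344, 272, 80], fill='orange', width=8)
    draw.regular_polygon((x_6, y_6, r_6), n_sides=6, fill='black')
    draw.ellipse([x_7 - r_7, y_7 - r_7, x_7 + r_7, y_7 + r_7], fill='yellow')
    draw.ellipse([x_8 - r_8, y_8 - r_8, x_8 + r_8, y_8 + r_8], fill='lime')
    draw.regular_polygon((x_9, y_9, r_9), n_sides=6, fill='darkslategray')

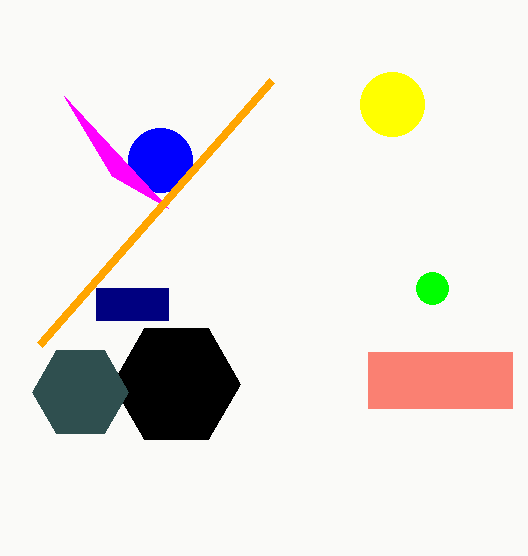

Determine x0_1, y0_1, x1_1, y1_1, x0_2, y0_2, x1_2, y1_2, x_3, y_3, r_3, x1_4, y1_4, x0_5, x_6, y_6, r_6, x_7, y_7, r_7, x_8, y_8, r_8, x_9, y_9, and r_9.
x0_1 = 96, y0_1 = 288, x1_1 = 168, y1_1 = 320, x0_2 = 368, y0_2 = 352, x1_2 = 512, y1_2 = 408, x_3 = 160, y_3 = 160, r_3 = 32, x1_4 = 168, y1_4 = 208, x0_5 = 40, x_6 = 176, y_6 = 384, r_6 = 64, x_7 = 392, y_7 = 104, r_7 = 32, x_8 = 432, y_8 = 288, r_8 = 16, x_9 = 80, y_9 = 392, r_9 = 48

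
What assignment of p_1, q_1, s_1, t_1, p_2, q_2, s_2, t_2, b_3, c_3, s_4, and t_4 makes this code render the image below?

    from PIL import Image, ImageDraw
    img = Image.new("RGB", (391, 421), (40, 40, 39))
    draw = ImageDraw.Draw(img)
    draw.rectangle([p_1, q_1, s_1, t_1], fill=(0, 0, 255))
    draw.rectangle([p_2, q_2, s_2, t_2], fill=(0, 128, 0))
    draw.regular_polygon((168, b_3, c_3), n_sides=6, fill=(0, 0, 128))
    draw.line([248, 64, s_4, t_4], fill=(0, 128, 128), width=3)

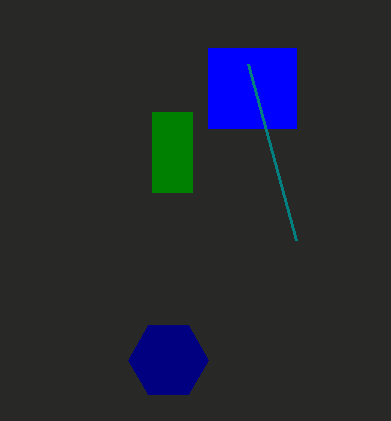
p_1 = 208; q_1 = 48; s_1 = 296; t_1 = 128; p_2 = 152; q_2 = 112; s_2 = 192; t_2 = 192; b_3 = 360; c_3 = 40; s_4 = 296; t_4 = 240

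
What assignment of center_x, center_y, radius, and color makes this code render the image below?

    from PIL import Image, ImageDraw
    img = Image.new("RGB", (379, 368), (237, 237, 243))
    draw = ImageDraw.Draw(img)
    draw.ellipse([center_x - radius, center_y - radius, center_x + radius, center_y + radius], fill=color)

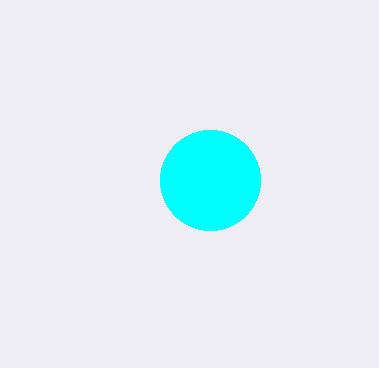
center_x = 210
center_y = 180
radius = 50
color = 'cyan'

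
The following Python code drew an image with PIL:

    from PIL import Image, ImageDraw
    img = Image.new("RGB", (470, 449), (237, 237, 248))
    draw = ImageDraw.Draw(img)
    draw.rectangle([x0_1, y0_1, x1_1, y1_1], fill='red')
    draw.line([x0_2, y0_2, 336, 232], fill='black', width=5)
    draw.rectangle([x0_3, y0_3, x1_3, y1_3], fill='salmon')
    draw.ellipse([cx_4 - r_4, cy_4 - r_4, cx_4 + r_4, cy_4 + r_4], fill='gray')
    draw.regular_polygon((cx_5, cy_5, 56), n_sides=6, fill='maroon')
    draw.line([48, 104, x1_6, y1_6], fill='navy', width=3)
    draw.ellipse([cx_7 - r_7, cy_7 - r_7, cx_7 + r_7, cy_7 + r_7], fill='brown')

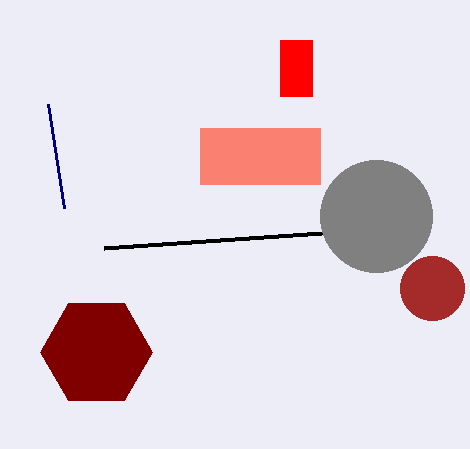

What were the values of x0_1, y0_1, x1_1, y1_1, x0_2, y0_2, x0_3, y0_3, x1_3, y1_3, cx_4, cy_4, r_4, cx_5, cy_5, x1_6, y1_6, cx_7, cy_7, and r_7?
x0_1 = 280
y0_1 = 40
x1_1 = 312
y1_1 = 96
x0_2 = 104
y0_2 = 248
x0_3 = 200
y0_3 = 128
x1_3 = 320
y1_3 = 184
cx_4 = 376
cy_4 = 216
r_4 = 56
cx_5 = 96
cy_5 = 352
x1_6 = 64
y1_6 = 208
cx_7 = 432
cy_7 = 288
r_7 = 32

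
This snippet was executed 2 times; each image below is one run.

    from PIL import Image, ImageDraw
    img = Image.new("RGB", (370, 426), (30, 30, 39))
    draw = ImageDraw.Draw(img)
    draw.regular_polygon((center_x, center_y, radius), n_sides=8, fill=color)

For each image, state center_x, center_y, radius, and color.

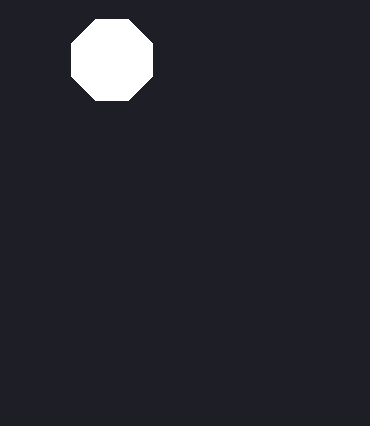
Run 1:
center_x = 112; center_y = 60; radius = 44; color = 'white'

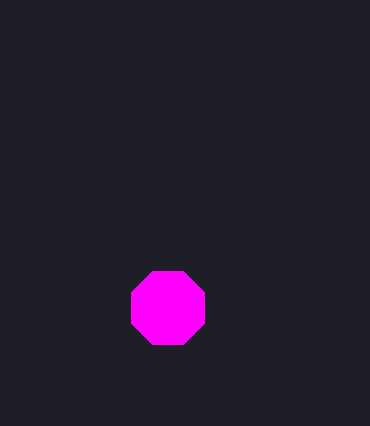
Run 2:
center_x = 168, center_y = 308, radius = 40, color = 'magenta'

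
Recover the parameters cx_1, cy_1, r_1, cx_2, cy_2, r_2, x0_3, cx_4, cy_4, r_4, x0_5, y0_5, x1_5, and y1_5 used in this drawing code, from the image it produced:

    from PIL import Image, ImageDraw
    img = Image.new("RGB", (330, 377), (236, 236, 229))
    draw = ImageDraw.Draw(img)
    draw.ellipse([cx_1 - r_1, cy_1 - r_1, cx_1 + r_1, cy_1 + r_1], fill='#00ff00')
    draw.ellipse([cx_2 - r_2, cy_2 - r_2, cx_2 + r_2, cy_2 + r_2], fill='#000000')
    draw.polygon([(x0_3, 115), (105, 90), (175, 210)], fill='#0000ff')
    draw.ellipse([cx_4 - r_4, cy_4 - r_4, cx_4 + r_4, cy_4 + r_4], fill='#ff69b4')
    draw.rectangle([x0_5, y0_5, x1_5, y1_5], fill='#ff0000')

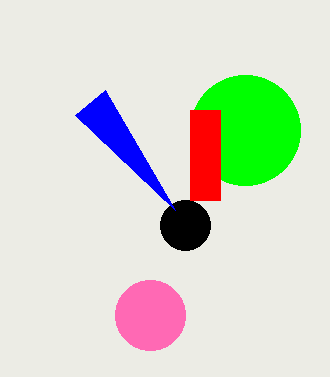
cx_1 = 245
cy_1 = 130
r_1 = 55
cx_2 = 185
cy_2 = 225
r_2 = 25
x0_3 = 75
cx_4 = 150
cy_4 = 315
r_4 = 35
x0_5 = 190
y0_5 = 110
x1_5 = 220
y1_5 = 200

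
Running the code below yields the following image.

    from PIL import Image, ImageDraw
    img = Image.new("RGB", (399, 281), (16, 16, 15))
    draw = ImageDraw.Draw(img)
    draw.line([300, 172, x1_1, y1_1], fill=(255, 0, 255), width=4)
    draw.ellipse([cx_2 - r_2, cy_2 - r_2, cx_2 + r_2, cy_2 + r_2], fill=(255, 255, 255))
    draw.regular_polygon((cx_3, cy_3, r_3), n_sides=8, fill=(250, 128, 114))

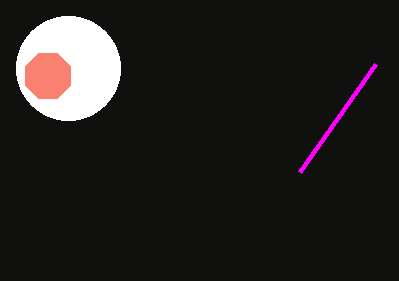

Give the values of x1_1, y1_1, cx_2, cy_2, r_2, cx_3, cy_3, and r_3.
x1_1 = 376; y1_1 = 64; cx_2 = 68; cy_2 = 68; r_2 = 52; cx_3 = 48; cy_3 = 76; r_3 = 24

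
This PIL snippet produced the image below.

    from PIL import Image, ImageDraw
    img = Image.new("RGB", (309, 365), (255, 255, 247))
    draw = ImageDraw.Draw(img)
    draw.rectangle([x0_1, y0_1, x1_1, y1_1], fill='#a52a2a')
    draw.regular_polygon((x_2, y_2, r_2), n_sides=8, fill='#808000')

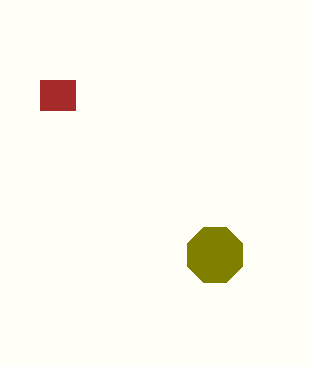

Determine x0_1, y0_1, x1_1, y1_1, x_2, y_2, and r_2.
x0_1 = 40, y0_1 = 80, x1_1 = 75, y1_1 = 110, x_2 = 215, y_2 = 255, r_2 = 30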